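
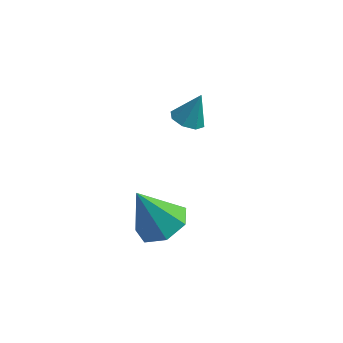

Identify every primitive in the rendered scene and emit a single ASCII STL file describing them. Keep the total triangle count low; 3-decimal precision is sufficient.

solid 
facet normal -0.319 -0.297 -0.900
outer loop
vertex -0.299 2.862 2.013
vertex -0.794 2.472 2.317
vertex -0.756 3.131 2.086
endloop
endfacet
facet normal 0.509 0.860 0.019
outer loop
vertex -0.299 2.862 2.013
vertex -0.756 3.131 2.086
vertex -0.366 2.868 3.523
endloop
endfacet
facet normal -0.320 -0.297 -0.900
outer loop
vertex -0.756 3.131 2.086
vertex -0.794 2.472 2.317
vertex -1.235 3.014 2.295
endloop
endfacet
facet normal -0.142 0.966 0.215
outer loop
vertex -0.756 3.131 2.086
vertex -1.235 3.014 2.295
vertex -0.366 2.868 3.523
endloop
endfacet
facet normal -0.319 -0.296 -0.901
outer loop
vertex -1.235 3.014 2.295
vertex -0.794 2.472 2.317
vertex -1.456 2.579 2.516
endloop
endfacet
facet normal -0.630 0.582 0.515
outer loop
vertex -1.235 3.014 2.295
vertex -1.456 2.579 2.516
vertex -0.366 2.868 3.523
endloop
endfacet
facet normal -0.319 -0.297 -0.900
outer loop
vertex -1.456 2.579 2.516
vertex -0.794 2.472 2.317
vertex -1.289 2.081 2.621
endloop
endfacet
facet normal -0.667 -0.067 0.742
outer loop
vertex -1.456 2.579 2.516
vertex -1.289 2.081 2.621
vertex -0.366 2.868 3.523
endloop
endfacet
facet normal -0.319 -0.296 -0.900
outer loop
vertex -1.289 2.081 2.621
vertex -0.794 2.472 2.317
vertex -0.831 1.812 2.547
endloop
endfacet
facet normal -0.231 -0.604 0.763
outer loop
vertex -1.289 2.081 2.621
vertex -0.831 1.812 2.547
vertex -0.366 2.868 3.523
endloop
endfacet
facet normal -0.319 -0.296 -0.900
outer loop
vertex -0.831 1.812 2.547
vertex -0.794 2.472 2.317
vertex -0.352 1.929 2.339
endloop
endfacet
facet normal 0.419 -0.709 0.567
outer loop
vertex -0.831 1.812 2.547
vertex -0.352 1.929 2.339
vertex -0.366 2.868 3.523
endloop
endfacet
facet normal -0.318 -0.296 -0.901
outer loop
vertex -0.352 1.929 2.339
vertex -0.794 2.472 2.317
vertex -0.131 2.364 2.118
endloop
endfacet
facet normal 0.907 -0.325 0.268
outer loop
vertex -0.352 1.929 2.339
vertex -0.131 2.364 2.118
vertex -0.366 2.868 3.523
endloop
endfacet
facet normal -0.319 -0.297 -0.900
outer loop
vertex -0.131 2.364 2.118
vertex -0.794 2.472 2.317
vertex -0.299 2.862 2.013
endloop
endfacet
facet normal 0.944 0.327 0.041
outer loop
vertex -0.131 2.364 2.118
vertex -0.299 2.862 2.013
vertex -0.366 2.868 3.523
endloop
endfacet
facet normal 0.447 0.072 -0.892
outer loop
vertex 0.279 -2.203 1.021
vertex -0.64 -1.949 0.581
vertex 0.085 -1.313 0.996
endloop
endfacet
facet normal 0.590 0.151 0.793
outer loop
vertex 0.279 -2.203 1.021
vertex 0.085 -1.313 0.996
vertex -1.52 -2.091 2.339
endloop
endfacet
facet normal 0.447 0.072 -0.892
outer loop
vertex 0.085 -1.313 0.996
vertex -0.64 -1.949 0.581
vertex -0.655 -0.902 0.658
endloop
endfacet
facet normal 0.145 0.771 0.620
outer loop
vertex 0.085 -1.313 0.996
vertex -0.655 -0.902 0.658
vertex -1.52 -2.091 2.339
endloop
endfacet
facet normal 0.446 0.072 -0.892
outer loop
vertex -0.655 -0.902 0.658
vertex -0.64 -1.949 0.581
vertex -1.384 -1.28 0.263
endloop
endfacet
facet normal -0.555 0.787 0.271
outer loop
vertex -0.655 -0.902 0.658
vertex -1.384 -1.28 0.263
vertex -1.52 -2.091 2.339
endloop
endfacet
facet normal 0.446 0.071 -0.892
outer loop
vertex -1.384 -1.28 0.263
vertex -0.64 -1.949 0.581
vertex -1.553 -2.162 0.108
endloop
endfacet
facet normal -0.982 0.187 0.009
outer loop
vertex -1.384 -1.28 0.263
vertex -1.553 -2.162 0.108
vertex -1.52 -2.091 2.339
endloop
endfacet
facet normal 0.446 0.072 -0.892
outer loop
vertex -1.553 -2.162 0.108
vertex -0.64 -1.949 0.581
vertex -1.034 -2.884 0.309
endloop
endfacet
facet normal -0.816 -0.578 0.030
outer loop
vertex -1.553 -2.162 0.108
vertex -1.034 -2.884 0.309
vertex -1.52 -2.091 2.339
endloop
endfacet
facet normal 0.446 0.072 -0.892
outer loop
vertex -1.034 -2.884 0.309
vertex -0.64 -1.949 0.581
vertex -0.219 -2.902 0.715
endloop
endfacet
facet normal -0.180 -0.930 0.320
outer loop
vertex -1.034 -2.884 0.309
vertex -0.219 -2.902 0.715
vertex -1.52 -2.091 2.339
endloop
endfacet
facet normal 0.447 0.072 -0.892
outer loop
vertex -0.219 -2.902 0.715
vertex -0.64 -1.949 0.581
vertex 0.279 -2.203 1.021
endloop
endfacet
facet normal 0.445 -0.606 0.659
outer loop
vertex -0.219 -2.902 0.715
vertex 0.279 -2.203 1.021
vertex -1.52 -2.091 2.339
endloop
endfacet

endsolid


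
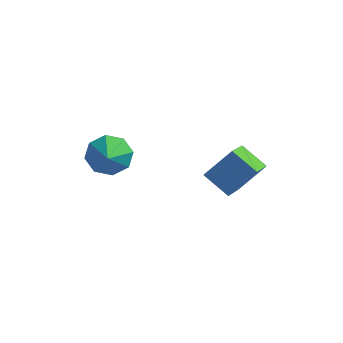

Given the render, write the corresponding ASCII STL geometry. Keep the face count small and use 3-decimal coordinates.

solid 
facet normal -0.835 0.208 0.509
outer loop
vertex -0.127 0.132 2.129
vertex 0.791 0.908 3.317
vertex -0.297 1.807 1.166
endloop
endfacet
facet normal -0.543 -0.459 -0.703
outer loop
vertex 0.889 1.512 0.443
vertex -0.127 0.132 2.129
vertex -0.297 1.807 1.166
endloop
endfacet
facet normal -0.835 0.208 0.509
outer loop
vertex -0.297 1.807 1.166
vertex 0.791 0.908 3.317
vertex 0.621 2.583 2.354
endloop
endfacet
facet normal -0.088 0.864 -0.496
outer loop
vertex 0.621 2.583 2.354
vertex 0.889 1.512 0.443
vertex -0.297 1.807 1.166
endloop
endfacet
facet normal 0.088 -0.864 0.496
outer loop
vertex -0.127 0.132 2.129
vertex 1.977 0.613 2.594
vertex 0.791 0.908 3.317
endloop
endfacet
facet normal -0.543 -0.459 -0.703
outer loop
vertex 1.059 -0.163 1.406
vertex -0.127 0.132 2.129
vertex 0.889 1.512 0.443
endloop
endfacet
facet normal 0.088 -0.864 0.496
outer loop
vertex 1.059 -0.163 1.406
vertex 1.977 0.613 2.594
vertex -0.127 0.132 2.129
endloop
endfacet
facet normal 0.543 0.459 0.703
outer loop
vertex 0.791 0.908 3.317
vertex 1.977 0.613 2.594
vertex 0.621 2.583 2.354
endloop
endfacet
facet normal -0.088 0.864 -0.496
outer loop
vertex 1.807 2.288 1.631
vertex 0.889 1.512 0.443
vertex 0.621 2.583 2.354
endloop
endfacet
facet normal 0.543 0.459 0.703
outer loop
vertex 0.621 2.583 2.354
vertex 1.977 0.613 2.594
vertex 1.807 2.288 1.631
endloop
endfacet
facet normal 0.835 -0.208 -0.509
outer loop
vertex 1.807 2.288 1.631
vertex 1.059 -0.163 1.406
vertex 0.889 1.512 0.443
endloop
endfacet
facet normal 0.835 -0.208 -0.509
outer loop
vertex 1.977 0.613 2.594
vertex 1.059 -0.163 1.406
vertex 1.807 2.288 1.631
endloop
endfacet
facet normal -0.317 0.779 -0.541
outer loop
vertex -3.61 -1.035 1.923
vertex -3.948 -0.595 2.755
vertex -3.082 -0.59 2.254
endloop
endfacet
facet normal 0.721 -0.609 -0.331
outer loop
vertex -3.61 -1.035 1.923
vertex -3.082 -0.59 2.254
vertex -3.472 -1.765 3.565
endloop
endfacet
facet normal -0.317 0.780 -0.540
outer loop
vertex -3.082 -0.59 2.254
vertex -3.948 -0.595 2.755
vertex -3.062 -0.149 2.879
endloop
endfacet
facet normal 0.974 -0.200 0.110
outer loop
vertex -3.082 -0.59 2.254
vertex -3.062 -0.149 2.879
vertex -3.472 -1.765 3.565
endloop
endfacet
facet normal -0.317 0.780 -0.540
outer loop
vertex -3.062 -0.149 2.879
vertex -3.948 -0.595 2.755
vertex -3.56 0.031 3.431
endloop
endfacet
facet normal 0.753 0.086 0.652
outer loop
vertex -3.062 -0.149 2.879
vertex -3.56 0.031 3.431
vertex -3.472 -1.765 3.565
endloop
endfacet
facet normal -0.317 0.780 -0.540
outer loop
vertex -3.56 0.031 3.431
vertex -3.948 -0.595 2.755
vertex -4.286 -0.156 3.587
endloop
endfacet
facet normal 0.189 0.082 0.979
outer loop
vertex -3.56 0.031 3.431
vertex -4.286 -0.156 3.587
vertex -3.472 -1.765 3.565
endloop
endfacet
facet normal -0.317 0.780 -0.540
outer loop
vertex -4.286 -0.156 3.587
vertex -3.948 -0.595 2.755
vertex -4.813 -0.6 3.255
endloop
endfacet
facet normal -0.389 -0.209 0.897
outer loop
vertex -4.286 -0.156 3.587
vertex -4.813 -0.6 3.255
vertex -3.472 -1.765 3.565
endloop
endfacet
facet normal -0.317 0.779 -0.541
outer loop
vertex -4.813 -0.6 3.255
vertex -3.948 -0.595 2.755
vertex -4.834 -1.042 2.63
endloop
endfacet
facet normal -0.641 -0.616 0.457
outer loop
vertex -4.813 -0.6 3.255
vertex -4.834 -1.042 2.63
vertex -3.472 -1.765 3.565
endloop
endfacet
facet normal -0.317 0.779 -0.541
outer loop
vertex -4.834 -1.042 2.63
vertex -3.948 -0.595 2.755
vertex -4.335 -1.222 2.078
endloop
endfacet
facet normal -0.421 -0.903 -0.086
outer loop
vertex -4.834 -1.042 2.63
vertex -4.335 -1.222 2.078
vertex -3.472 -1.765 3.565
endloop
endfacet
facet normal -0.317 0.779 -0.541
outer loop
vertex -4.335 -1.222 2.078
vertex -3.948 -0.595 2.755
vertex -3.61 -1.035 1.923
endloop
endfacet
facet normal 0.144 -0.900 -0.412
outer loop
vertex -4.335 -1.222 2.078
vertex -3.61 -1.035 1.923
vertex -3.472 -1.765 3.565
endloop
endfacet

endsolid


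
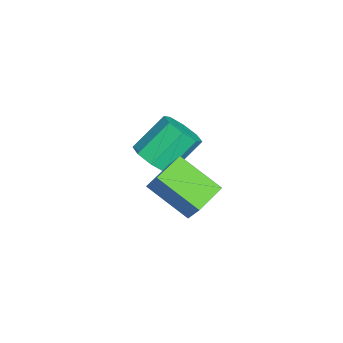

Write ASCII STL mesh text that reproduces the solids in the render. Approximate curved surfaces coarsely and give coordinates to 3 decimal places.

solid 
facet normal 0.373 -0.621 -0.689
outer loop
vertex 1.2 -3.717 2.182
vertex 0.341 -3.733 1.731
vertex 1.139 -3.185 1.669
endloop
endfacet
facet normal 0.924 0.315 0.216
outer loop
vertex 1.2 -3.717 2.182
vertex 1.139 -3.185 1.669
vertex 0.477 -2.512 3.519
endloop
endfacet
facet normal 0.924 0.314 0.216
outer loop
vertex 0.477 -2.512 3.519
vertex 1.139 -3.185 1.669
vertex 0.416 -1.979 3.006
endloop
endfacet
facet normal -0.373 0.621 0.690
outer loop
vertex 0.477 -2.512 3.519
vertex 0.416 -1.979 3.006
vertex -0.381 -2.527 3.069
endloop
endfacet
facet normal 0.373 -0.621 -0.689
outer loop
vertex 1.139 -3.185 1.669
vertex 0.341 -3.733 1.731
vertex 0.611 -2.973 1.192
endloop
endfacet
facet normal 0.596 0.729 -0.336
outer loop
vertex 1.139 -3.185 1.669
vertex 0.611 -2.973 1.192
vertex 0.416 -1.979 3.006
endloop
endfacet
facet normal 0.596 0.729 -0.336
outer loop
vertex 0.416 -1.979 3.006
vertex 0.611 -2.973 1.192
vertex -0.112 -1.767 2.529
endloop
endfacet
facet normal -0.373 0.622 0.689
outer loop
vertex 0.416 -1.979 3.006
vertex -0.112 -1.767 2.529
vertex -0.381 -2.527 3.069
endloop
endfacet
facet normal 0.373 -0.621 -0.689
outer loop
vertex 0.611 -2.973 1.192
vertex 0.341 -3.733 1.731
vertex -0.075 -3.206 1.031
endloop
endfacet
facet normal -0.081 0.718 -0.692
outer loop
vertex 0.611 -2.973 1.192
vertex -0.075 -3.206 1.031
vertex -0.112 -1.767 2.529
endloop
endfacet
facet normal -0.083 0.718 -0.691
outer loop
vertex -0.112 -1.767 2.529
vertex -0.075 -3.206 1.031
vertex -0.798 -2.001 2.368
endloop
endfacet
facet normal -0.374 0.621 0.689
outer loop
vertex -0.112 -1.767 2.529
vertex -0.798 -2.001 2.368
vertex -0.381 -2.527 3.069
endloop
endfacet
facet normal 0.372 -0.622 -0.689
outer loop
vertex -0.075 -3.206 1.031
vertex 0.341 -3.733 1.731
vertex -0.517 -3.748 1.281
endloop
endfacet
facet normal -0.712 0.285 -0.642
outer loop
vertex -0.075 -3.206 1.031
vertex -0.517 -3.748 1.281
vertex -0.798 -2.001 2.368
endloop
endfacet
facet normal -0.712 0.285 -0.642
outer loop
vertex -0.798 -2.001 2.368
vertex -0.517 -3.748 1.281
vertex -1.24 -2.543 2.618
endloop
endfacet
facet normal -0.373 0.622 0.689
outer loop
vertex -0.798 -2.001 2.368
vertex -1.24 -2.543 2.618
vertex -0.381 -2.527 3.069
endloop
endfacet
facet normal 0.373 -0.621 -0.690
outer loop
vertex -0.517 -3.748 1.281
vertex 0.341 -3.733 1.731
vertex -0.456 -4.281 1.794
endloop
endfacet
facet normal -0.924 -0.314 -0.217
outer loop
vertex -0.517 -3.748 1.281
vertex -0.456 -4.281 1.794
vertex -1.24 -2.543 2.618
endloop
endfacet
facet normal -0.924 -0.314 -0.216
outer loop
vertex -1.24 -2.543 2.618
vertex -0.456 -4.281 1.794
vertex -1.179 -3.075 3.131
endloop
endfacet
facet normal -0.373 0.621 0.689
outer loop
vertex -1.24 -2.543 2.618
vertex -1.179 -3.075 3.131
vertex -0.381 -2.527 3.069
endloop
endfacet
facet normal 0.373 -0.622 -0.689
outer loop
vertex -0.456 -4.281 1.794
vertex 0.341 -3.733 1.731
vertex 0.072 -4.493 2.271
endloop
endfacet
facet normal -0.596 -0.729 0.336
outer loop
vertex -0.456 -4.281 1.794
vertex 0.072 -4.493 2.271
vertex -1.179 -3.075 3.131
endloop
endfacet
facet normal -0.596 -0.729 0.336
outer loop
vertex -1.179 -3.075 3.131
vertex 0.072 -4.493 2.271
vertex -0.651 -3.287 3.608
endloop
endfacet
facet normal -0.373 0.621 0.689
outer loop
vertex -1.179 -3.075 3.131
vertex -0.651 -3.287 3.608
vertex -0.381 -2.527 3.069
endloop
endfacet
facet normal 0.374 -0.621 -0.689
outer loop
vertex 0.072 -4.493 2.271
vertex 0.341 -3.733 1.731
vertex 0.758 -4.259 2.432
endloop
endfacet
facet normal 0.082 -0.717 0.692
outer loop
vertex 0.072 -4.493 2.271
vertex 0.758 -4.259 2.432
vertex -0.651 -3.287 3.608
endloop
endfacet
facet normal 0.082 -0.718 0.691
outer loop
vertex -0.651 -3.287 3.608
vertex 0.758 -4.259 2.432
vertex 0.035 -3.054 3.769
endloop
endfacet
facet normal -0.373 0.621 0.689
outer loop
vertex -0.651 -3.287 3.608
vertex 0.035 -3.054 3.769
vertex -0.381 -2.527 3.069
endloop
endfacet
facet normal 0.373 -0.622 -0.689
outer loop
vertex 0.758 -4.259 2.432
vertex 0.341 -3.733 1.731
vertex 1.2 -3.717 2.182
endloop
endfacet
facet normal 0.712 -0.285 0.642
outer loop
vertex 0.758 -4.259 2.432
vertex 1.2 -3.717 2.182
vertex 0.035 -3.054 3.769
endloop
endfacet
facet normal 0.712 -0.285 0.642
outer loop
vertex 0.035 -3.054 3.769
vertex 1.2 -3.717 2.182
vertex 0.477 -2.512 3.519
endloop
endfacet
facet normal -0.372 0.622 0.689
outer loop
vertex 0.035 -3.054 3.769
vertex 0.477 -2.512 3.519
vertex -0.381 -2.527 3.069
endloop
endfacet
facet normal -0.433 -0.362 -0.825
outer loop
vertex 3.84 -3.769 3.16
vertex 2.652 -2.965 3.431
vertex 4.657 -2.182 2.035
endloop
endfacet
facet normal 0.814 -0.551 -0.186
outer loop
vertex 5.168 -1.755 3.009
vertex 3.84 -3.769 3.16
vertex 4.657 -2.182 2.035
endloop
endfacet
facet normal -0.433 -0.362 -0.825
outer loop
vertex 4.657 -2.182 2.035
vertex 2.652 -2.965 3.431
vertex 3.469 -1.378 2.306
endloop
endfacet
facet normal 0.387 0.752 -0.533
outer loop
vertex 3.469 -1.378 2.306
vertex 5.168 -1.755 3.009
vertex 4.657 -2.182 2.035
endloop
endfacet
facet normal -0.387 -0.752 0.533
outer loop
vertex 3.84 -3.769 3.16
vertex 3.163 -2.538 4.405
vertex 2.652 -2.965 3.431
endloop
endfacet
facet normal 0.814 -0.551 -0.186
outer loop
vertex 4.351 -3.342 4.134
vertex 3.84 -3.769 3.16
vertex 5.168 -1.755 3.009
endloop
endfacet
facet normal -0.387 -0.752 0.533
outer loop
vertex 4.351 -3.342 4.134
vertex 3.163 -2.538 4.405
vertex 3.84 -3.769 3.16
endloop
endfacet
facet normal -0.814 0.551 0.186
outer loop
vertex 2.652 -2.965 3.431
vertex 3.163 -2.538 4.405
vertex 3.469 -1.378 2.306
endloop
endfacet
facet normal 0.387 0.752 -0.533
outer loop
vertex 3.98 -0.951 3.28
vertex 5.168 -1.755 3.009
vertex 3.469 -1.378 2.306
endloop
endfacet
facet normal -0.814 0.551 0.186
outer loop
vertex 3.469 -1.378 2.306
vertex 3.163 -2.538 4.405
vertex 3.98 -0.951 3.28
endloop
endfacet
facet normal 0.433 0.362 0.825
outer loop
vertex 3.98 -0.951 3.28
vertex 4.351 -3.342 4.134
vertex 5.168 -1.755 3.009
endloop
endfacet
facet normal 0.433 0.362 0.825
outer loop
vertex 3.163 -2.538 4.405
vertex 4.351 -3.342 4.134
vertex 3.98 -0.951 3.28
endloop
endfacet

endsolid


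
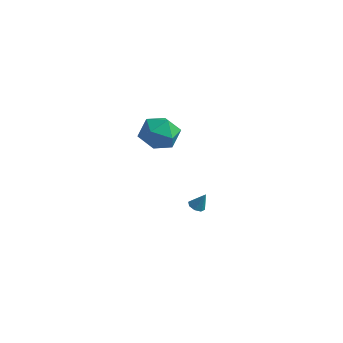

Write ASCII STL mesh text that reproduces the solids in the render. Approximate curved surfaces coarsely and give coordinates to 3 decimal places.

solid 
facet normal -0.952 -0.210 0.222
outer loop
vertex 1.069 0.47 3.606
vertex 1.328 -0.656 3.652
vertex 1.407 -0.005 4.605
endloop
endfacet
facet normal -0.770 0.435 0.467
outer loop
vertex 1.069 0.47 3.606
vertex 1.407 -0.005 4.605
vertex 1.806 1.035 4.295
endloop
endfacet
facet normal -0.554 0.828 -0.087
outer loop
vertex 1.069 0.47 3.606
vertex 1.806 1.035 4.295
vertex 1.974 1.027 3.15
endloop
endfacet
facet normal -0.602 0.426 -0.675
outer loop
vertex 1.069 0.47 3.606
vertex 1.974 1.027 3.15
vertex 1.679 -0.018 2.753
endloop
endfacet
facet normal -0.848 -0.215 -0.484
outer loop
vertex 1.069 0.47 3.606
vertex 1.679 -0.018 2.753
vertex 1.328 -0.656 3.652
endloop
endfacet
facet normal -0.216 0.354 0.910
outer loop
vertex 1.806 1.035 4.295
vertex 1.407 -0.005 4.605
vertex 2.521 0.258 4.767
endloop
endfacet
facet normal -0.511 -0.689 0.513
outer loop
vertex 1.407 -0.005 4.605
vertex 1.328 -0.656 3.652
vertex 2.226 -0.787 4.37
endloop
endfacet
facet normal -0.343 -0.698 -0.629
outer loop
vertex 1.328 -0.656 3.652
vertex 1.679 -0.018 2.753
vertex 2.394 -0.795 3.225
endloop
endfacet
facet normal 0.056 0.341 -0.938
outer loop
vertex 1.679 -0.018 2.753
vertex 1.974 1.027 3.15
vertex 2.793 0.245 2.915
endloop
endfacet
facet normal 0.134 0.991 0.013
outer loop
vertex 1.974 1.027 3.15
vertex 1.806 1.035 4.295
vertex 2.872 0.896 3.868
endloop
endfacet
facet normal 0.602 -0.426 0.675
outer loop
vertex 3.131 -0.23 3.914
vertex 2.521 0.258 4.767
vertex 2.226 -0.787 4.37
endloop
endfacet
facet normal 0.554 -0.828 0.087
outer loop
vertex 3.131 -0.23 3.914
vertex 2.226 -0.787 4.37
vertex 2.394 -0.795 3.225
endloop
endfacet
facet normal 0.770 -0.435 -0.467
outer loop
vertex 3.131 -0.23 3.914
vertex 2.394 -0.795 3.225
vertex 2.793 0.245 2.915
endloop
endfacet
facet normal 0.952 0.210 -0.222
outer loop
vertex 3.131 -0.23 3.914
vertex 2.793 0.245 2.915
vertex 2.872 0.896 3.868
endloop
endfacet
facet normal 0.848 0.215 0.484
outer loop
vertex 3.131 -0.23 3.914
vertex 2.872 0.896 3.868
vertex 2.521 0.258 4.767
endloop
endfacet
facet normal -0.056 -0.341 0.938
outer loop
vertex 2.226 -0.787 4.37
vertex 2.521 0.258 4.767
vertex 1.407 -0.005 4.605
endloop
endfacet
facet normal -0.134 -0.991 -0.013
outer loop
vertex 2.394 -0.795 3.225
vertex 2.226 -0.787 4.37
vertex 1.328 -0.656 3.652
endloop
endfacet
facet normal 0.216 -0.354 -0.910
outer loop
vertex 2.793 0.245 2.915
vertex 2.394 -0.795 3.225
vertex 1.679 -0.018 2.753
endloop
endfacet
facet normal 0.511 0.689 -0.513
outer loop
vertex 2.872 0.896 3.868
vertex 2.793 0.245 2.915
vertex 1.974 1.027 3.15
endloop
endfacet
facet normal 0.343 0.698 0.629
outer loop
vertex 2.521 0.258 4.767
vertex 2.872 0.896 3.868
vertex 1.806 1.035 4.295
endloop
endfacet
facet normal -0.420 -0.179 -0.890
outer loop
vertex 2.509 3.238 -3.672
vertex 2.086 3.454 -3.516
vertex 2.501 3.614 -3.744
endloop
endfacet
facet normal 0.999 0.016 -0.028
outer loop
vertex 2.509 3.238 -3.672
vertex 2.501 3.614 -3.744
vertex 2.534 3.646 -2.564
endloop
endfacet
facet normal -0.419 -0.181 -0.890
outer loop
vertex 2.501 3.614 -3.744
vertex 2.086 3.454 -3.516
vertex 2.25 3.896 -3.683
endloop
endfacet
facet normal 0.742 0.669 -0.039
outer loop
vertex 2.501 3.614 -3.744
vertex 2.25 3.896 -3.683
vertex 2.534 3.646 -2.564
endloop
endfacet
facet normal -0.420 -0.180 -0.890
outer loop
vertex 2.25 3.896 -3.683
vertex 2.086 3.454 -3.516
vertex 1.903 3.919 -3.524
endloop
endfacet
facet normal 0.147 0.973 0.180
outer loop
vertex 2.25 3.896 -3.683
vertex 1.903 3.919 -3.524
vertex 2.534 3.646 -2.564
endloop
endfacet
facet normal -0.420 -0.181 -0.889
outer loop
vertex 1.903 3.919 -3.524
vertex 2.086 3.454 -3.516
vertex 1.663 3.67 -3.36
endloop
endfacet
facet normal -0.436 0.749 0.499
outer loop
vertex 1.903 3.919 -3.524
vertex 1.663 3.67 -3.36
vertex 2.534 3.646 -2.564
endloop
endfacet
facet normal -0.419 -0.178 -0.890
outer loop
vertex 1.663 3.67 -3.36
vertex 2.086 3.454 -3.516
vertex 1.67 3.294 -3.288
endloop
endfacet
facet normal -0.667 0.128 0.734
outer loop
vertex 1.663 3.67 -3.36
vertex 1.67 3.294 -3.288
vertex 2.534 3.646 -2.564
endloop
endfacet
facet normal -0.420 -0.178 -0.890
outer loop
vertex 1.67 3.294 -3.288
vertex 2.086 3.454 -3.516
vertex 1.921 3.012 -3.35
endloop
endfacet
facet normal -0.409 -0.528 0.745
outer loop
vertex 1.67 3.294 -3.288
vertex 1.921 3.012 -3.35
vertex 2.534 3.646 -2.564
endloop
endfacet
facet normal -0.419 -0.178 -0.891
outer loop
vertex 1.921 3.012 -3.35
vertex 2.086 3.454 -3.516
vertex 2.269 2.989 -3.509
endloop
endfacet
facet normal 0.185 -0.830 0.525
outer loop
vertex 1.921 3.012 -3.35
vertex 2.269 2.989 -3.509
vertex 2.534 3.646 -2.564
endloop
endfacet
facet normal -0.419 -0.178 -0.890
outer loop
vertex 2.269 2.989 -3.509
vertex 2.086 3.454 -3.516
vertex 2.509 3.238 -3.672
endloop
endfacet
facet normal 0.768 -0.606 0.206
outer loop
vertex 2.269 2.989 -3.509
vertex 2.509 3.238 -3.672
vertex 2.534 3.646 -2.564
endloop
endfacet

endsolid


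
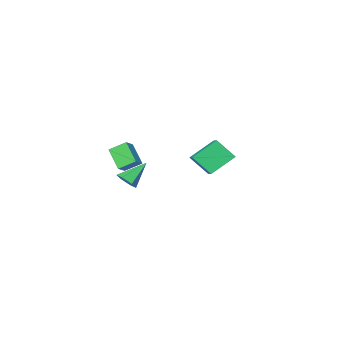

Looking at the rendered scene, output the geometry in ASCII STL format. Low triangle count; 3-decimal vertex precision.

solid 
facet normal -0.442 0.559 -0.702
outer loop
vertex -3.883 -0.516 2.393
vertex -2.376 -0.731 1.274
vertex -4.684 -2.118 1.622
endloop
endfacet
facet normal -0.798 0.114 0.592
outer loop
vertex -3.964 -3.029 2.766
vertex -3.883 -0.516 2.393
vertex -4.684 -2.118 1.622
endloop
endfacet
facet normal -0.442 0.559 -0.702
outer loop
vertex -4.684 -2.118 1.622
vertex -2.376 -0.731 1.274
vertex -3.177 -2.333 0.502
endloop
endfacet
facet normal -0.411 -0.821 -0.395
outer loop
vertex -3.177 -2.333 0.502
vertex -3.964 -3.029 2.766
vertex -4.684 -2.118 1.622
endloop
endfacet
facet normal 0.411 0.821 0.396
outer loop
vertex -3.883 -0.516 2.393
vertex -1.656 -1.642 2.418
vertex -2.376 -0.731 1.274
endloop
endfacet
facet normal -0.798 0.114 0.592
outer loop
vertex -3.163 -1.427 3.538
vertex -3.883 -0.516 2.393
vertex -3.964 -3.029 2.766
endloop
endfacet
facet normal 0.411 0.822 0.395
outer loop
vertex -3.163 -1.427 3.538
vertex -1.656 -1.642 2.418
vertex -3.883 -0.516 2.393
endloop
endfacet
facet normal 0.798 -0.113 -0.592
outer loop
vertex -2.376 -0.731 1.274
vertex -1.656 -1.642 2.418
vertex -3.177 -2.333 0.502
endloop
endfacet
facet normal -0.411 -0.822 -0.395
outer loop
vertex -2.457 -3.244 1.647
vertex -3.964 -3.029 2.766
vertex -3.177 -2.333 0.502
endloop
endfacet
facet normal 0.798 -0.114 -0.592
outer loop
vertex -3.177 -2.333 0.502
vertex -1.656 -1.642 2.418
vertex -2.457 -3.244 1.647
endloop
endfacet
facet normal 0.441 -0.559 0.702
outer loop
vertex -2.457 -3.244 1.647
vertex -3.163 -1.427 3.538
vertex -3.964 -3.029 2.766
endloop
endfacet
facet normal 0.442 -0.559 0.702
outer loop
vertex -1.656 -1.642 2.418
vertex -3.163 -1.427 3.538
vertex -2.457 -3.244 1.647
endloop
endfacet
facet normal -0.682 0.507 0.526
outer loop
vertex 1.774 -2.491 3.881
vertex 2.402 -2.105 4.323
vertex 1.813 -1.336 2.818
endloop
endfacet
facet normal -0.731 -0.449 -0.514
outer loop
vertex 2.618 -1.935 2.197
vertex 1.774 -2.491 3.881
vertex 1.813 -1.336 2.818
endloop
endfacet
facet normal -0.682 0.507 0.526
outer loop
vertex 1.813 -1.336 2.818
vertex 2.402 -2.105 4.323
vertex 2.441 -0.95 3.26
endloop
endfacet
facet normal 0.025 0.735 -0.677
outer loop
vertex 2.441 -0.95 3.26
vertex 2.618 -1.935 2.197
vertex 1.813 -1.336 2.818
endloop
endfacet
facet normal -0.025 -0.735 0.677
outer loop
vertex 1.774 -2.491 3.881
vertex 3.207 -2.704 3.702
vertex 2.402 -2.105 4.323
endloop
endfacet
facet normal -0.731 -0.449 -0.514
outer loop
vertex 2.579 -3.09 3.26
vertex 1.774 -2.491 3.881
vertex 2.618 -1.935 2.197
endloop
endfacet
facet normal -0.025 -0.735 0.677
outer loop
vertex 2.579 -3.09 3.26
vertex 3.207 -2.704 3.702
vertex 1.774 -2.491 3.881
endloop
endfacet
facet normal 0.731 0.449 0.514
outer loop
vertex 2.402 -2.105 4.323
vertex 3.207 -2.704 3.702
vertex 2.441 -0.95 3.26
endloop
endfacet
facet normal 0.025 0.735 -0.677
outer loop
vertex 3.246 -1.549 2.639
vertex 2.618 -1.935 2.197
vertex 2.441 -0.95 3.26
endloop
endfacet
facet normal 0.731 0.449 0.514
outer loop
vertex 2.441 -0.95 3.26
vertex 3.207 -2.704 3.702
vertex 3.246 -1.549 2.639
endloop
endfacet
facet normal 0.682 -0.507 -0.526
outer loop
vertex 3.246 -1.549 2.639
vertex 2.579 -3.09 3.26
vertex 2.618 -1.935 2.197
endloop
endfacet
facet normal 0.682 -0.507 -0.526
outer loop
vertex 3.207 -2.704 3.702
vertex 2.579 -3.09 3.26
vertex 3.246 -1.549 2.639
endloop
endfacet
facet normal 0.760 0.024 -0.649
outer loop
vertex 4.713 0.906 3.408
vertex 4.352 1.331 3.001
vertex 4.763 1.589 3.492
endloop
endfacet
facet normal 0.356 -0.140 0.924
outer loop
vertex 4.713 0.906 3.408
vertex 4.763 1.589 3.492
vertex 3.068 1.289 4.099
endloop
endfacet
facet normal 0.760 0.024 -0.649
outer loop
vertex 4.763 1.589 3.492
vertex 4.352 1.331 3.001
vertex 4.402 2.014 3.085
endloop
endfacet
facet normal 0.110 0.735 0.670
outer loop
vertex 4.763 1.589 3.492
vertex 4.402 2.014 3.085
vertex 3.068 1.289 4.099
endloop
endfacet
facet normal 0.760 0.024 -0.650
outer loop
vertex 4.402 2.014 3.085
vertex 4.352 1.331 3.001
vertex 3.991 1.755 2.595
endloop
endfacet
facet normal -0.500 0.865 -0.038
outer loop
vertex 4.402 2.014 3.085
vertex 3.991 1.755 2.595
vertex 3.068 1.289 4.099
endloop
endfacet
facet normal 0.760 0.024 -0.650
outer loop
vertex 3.991 1.755 2.595
vertex 4.352 1.331 3.001
vertex 3.941 1.072 2.511
endloop
endfacet
facet normal -0.862 0.124 -0.491
outer loop
vertex 3.991 1.755 2.595
vertex 3.941 1.072 2.511
vertex 3.068 1.289 4.099
endloop
endfacet
facet normal 0.760 0.024 -0.650
outer loop
vertex 3.941 1.072 2.511
vertex 4.352 1.331 3.001
vertex 4.302 0.648 2.917
endloop
endfacet
facet normal -0.616 -0.751 -0.236
outer loop
vertex 3.941 1.072 2.511
vertex 4.302 0.648 2.917
vertex 3.068 1.289 4.099
endloop
endfacet
facet normal 0.760 0.024 -0.649
outer loop
vertex 4.302 0.648 2.917
vertex 4.352 1.331 3.001
vertex 4.713 0.906 3.408
endloop
endfacet
facet normal -0.008 -0.882 0.470
outer loop
vertex 4.302 0.648 2.917
vertex 4.713 0.906 3.408
vertex 3.068 1.289 4.099
endloop
endfacet

endsolid


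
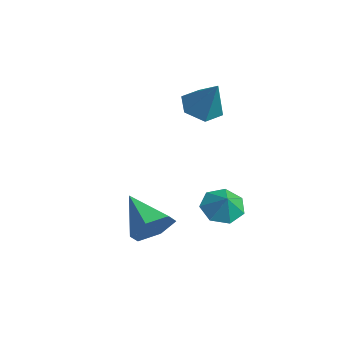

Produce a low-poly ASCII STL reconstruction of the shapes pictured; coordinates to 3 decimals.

solid 
facet normal 0.859 0.130 -0.496
outer loop
vertex 5.239 -1.36 -1.928
vertex 4.833 -1.839 -2.757
vertex 4.737 -0.809 -2.654
endloop
endfacet
facet normal -0.195 0.712 0.675
outer loop
vertex 5.239 -1.36 -1.928
vertex 4.737 -0.809 -2.654
vertex 3.107 -2.101 -1.763
endloop
endfacet
facet normal 0.859 0.130 -0.495
outer loop
vertex 4.737 -0.809 -2.654
vertex 4.833 -1.839 -2.757
vertex 4.332 -1.288 -3.483
endloop
endfacet
facet normal -0.654 0.748 -0.112
outer loop
vertex 4.737 -0.809 -2.654
vertex 4.332 -1.288 -3.483
vertex 3.107 -2.101 -1.763
endloop
endfacet
facet normal 0.859 0.130 -0.494
outer loop
vertex 4.332 -1.288 -3.483
vertex 4.833 -1.839 -2.757
vertex 4.428 -2.318 -3.587
endloop
endfacet
facet normal -0.811 -0.016 -0.585
outer loop
vertex 4.332 -1.288 -3.483
vertex 4.428 -2.318 -3.587
vertex 3.107 -2.101 -1.763
endloop
endfacet
facet normal 0.859 0.131 -0.495
outer loop
vertex 4.428 -2.318 -3.587
vertex 4.833 -1.839 -2.757
vertex 4.93 -2.869 -2.861
endloop
endfacet
facet normal -0.507 -0.818 -0.270
outer loop
vertex 4.428 -2.318 -3.587
vertex 4.93 -2.869 -2.861
vertex 3.107 -2.101 -1.763
endloop
endfacet
facet normal 0.859 0.131 -0.495
outer loop
vertex 4.93 -2.869 -2.861
vertex 4.833 -1.839 -2.757
vertex 5.335 -2.39 -2.032
endloop
endfacet
facet normal -0.048 -0.854 0.517
outer loop
vertex 4.93 -2.869 -2.861
vertex 5.335 -2.39 -2.032
vertex 3.107 -2.101 -1.763
endloop
endfacet
facet normal 0.859 0.130 -0.496
outer loop
vertex 5.335 -2.39 -2.032
vertex 4.833 -1.839 -2.757
vertex 5.239 -1.36 -1.928
endloop
endfacet
facet normal 0.108 -0.090 0.990
outer loop
vertex 5.335 -2.39 -2.032
vertex 5.239 -1.36 -1.928
vertex 3.107 -2.101 -1.763
endloop
endfacet
facet normal -0.605 0.094 -0.791
outer loop
vertex 2.885 2.494 -4.777
vertex 2.109 2.53 -4.179
vertex 2.659 3.27 -4.512
endloop
endfacet
facet normal 0.964 0.246 0.101
outer loop
vertex 2.885 2.494 -4.777
vertex 2.659 3.27 -4.512
vertex 2.751 2.43 -3.341
endloop
endfacet
facet normal -0.605 0.094 -0.790
outer loop
vertex 2.659 3.27 -4.512
vertex 2.109 2.53 -4.179
vertex 2.019 3.488 -3.996
endloop
endfacet
facet normal 0.587 0.679 0.441
outer loop
vertex 2.659 3.27 -4.512
vertex 2.019 3.488 -3.996
vertex 2.751 2.43 -3.341
endloop
endfacet
facet normal -0.605 0.094 -0.790
outer loop
vertex 2.019 3.488 -3.996
vertex 2.109 2.53 -4.179
vertex 1.447 2.985 -3.618
endloop
endfacet
facet normal 0.060 0.555 0.830
outer loop
vertex 2.019 3.488 -3.996
vertex 1.447 2.985 -3.618
vertex 2.751 2.43 -3.341
endloop
endfacet
facet normal -0.605 0.094 -0.791
outer loop
vertex 1.447 2.985 -3.618
vertex 2.109 2.53 -4.179
vertex 1.374 2.139 -3.663
endloop
endfacet
facet normal -0.221 -0.033 0.975
outer loop
vertex 1.447 2.985 -3.618
vertex 1.374 2.139 -3.663
vertex 2.751 2.43 -3.341
endloop
endfacet
facet normal -0.605 0.093 -0.791
outer loop
vertex 1.374 2.139 -3.663
vertex 2.109 2.53 -4.179
vertex 1.855 1.587 -4.096
endloop
endfacet
facet normal -0.044 -0.640 0.767
outer loop
vertex 1.374 2.139 -3.663
vertex 1.855 1.587 -4.096
vertex 2.751 2.43 -3.341
endloop
endfacet
facet normal -0.605 0.093 -0.790
outer loop
vertex 1.855 1.587 -4.096
vertex 2.109 2.53 -4.179
vertex 2.527 1.745 -4.592
endloop
endfacet
facet normal 0.458 -0.812 0.362
outer loop
vertex 1.855 1.587 -4.096
vertex 2.527 1.745 -4.592
vertex 2.751 2.43 -3.341
endloop
endfacet
facet normal -0.605 0.094 -0.791
outer loop
vertex 2.527 1.745 -4.592
vertex 2.109 2.53 -4.179
vertex 2.885 2.494 -4.777
endloop
endfacet
facet normal 0.907 -0.417 0.066
outer loop
vertex 2.527 1.745 -4.592
vertex 2.885 2.494 -4.777
vertex 2.751 2.43 -3.341
endloop
endfacet
facet normal -0.528 -0.121 -0.841
outer loop
vertex -0.034 3.575 -0.05
vertex -0.589 2.874 0.399
vertex -0.869 3.833 0.437
endloop
endfacet
facet normal 0.360 0.924 0.129
outer loop
vertex -0.034 3.575 -0.05
vertex -0.869 3.833 0.437
vertex 0.429 3.106 2.021
endloop
endfacet
facet normal -0.527 -0.121 -0.841
outer loop
vertex -0.869 3.833 0.437
vertex -0.589 2.874 0.399
vertex -1.424 3.133 0.885
endloop
endfacet
facet normal -0.370 0.691 0.621
outer loop
vertex -0.869 3.833 0.437
vertex -1.424 3.133 0.885
vertex 0.429 3.106 2.021
endloop
endfacet
facet normal -0.527 -0.120 -0.841
outer loop
vertex -1.424 3.133 0.885
vertex -0.589 2.874 0.399
vertex -1.144 2.173 0.847
endloop
endfacet
facet normal -0.516 -0.184 0.837
outer loop
vertex -1.424 3.133 0.885
vertex -1.144 2.173 0.847
vertex 0.429 3.106 2.021
endloop
endfacet
facet normal -0.528 -0.119 -0.841
outer loop
vertex -1.144 2.173 0.847
vertex -0.589 2.874 0.399
vertex -0.31 1.915 0.36
endloop
endfacet
facet normal 0.072 -0.825 0.560
outer loop
vertex -1.144 2.173 0.847
vertex -0.31 1.915 0.36
vertex 0.429 3.106 2.021
endloop
endfacet
facet normal -0.528 -0.119 -0.841
outer loop
vertex -0.31 1.915 0.36
vertex -0.589 2.874 0.399
vertex 0.245 2.615 -0.088
endloop
endfacet
facet normal 0.803 -0.593 0.068
outer loop
vertex -0.31 1.915 0.36
vertex 0.245 2.615 -0.088
vertex 0.429 3.106 2.021
endloop
endfacet
facet normal -0.528 -0.120 -0.841
outer loop
vertex 0.245 2.615 -0.088
vertex -0.589 2.874 0.399
vertex -0.034 3.575 -0.05
endloop
endfacet
facet normal 0.948 0.281 -0.148
outer loop
vertex 0.245 2.615 -0.088
vertex -0.034 3.575 -0.05
vertex 0.429 3.106 2.021
endloop
endfacet

endsolid


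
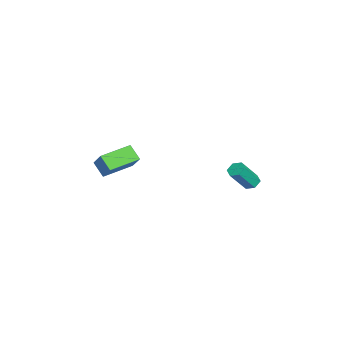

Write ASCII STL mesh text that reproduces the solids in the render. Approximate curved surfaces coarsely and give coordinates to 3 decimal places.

solid 
facet normal -0.386 0.498 -0.777
outer loop
vertex 2.899 3.535 -1.629
vertex 2.422 3.381 -1.491
vertex 2.617 3.825 -1.303
endloop
endfacet
facet normal 0.746 0.663 0.055
outer loop
vertex 2.899 3.535 -1.629
vertex 2.617 3.825 -1.303
vertex 3.535 2.713 -0.347
endloop
endfacet
facet normal 0.746 0.663 0.055
outer loop
vertex 3.535 2.713 -0.347
vertex 2.617 3.825 -1.303
vertex 3.253 3.003 -0.021
endloop
endfacet
facet normal 0.386 -0.498 0.777
outer loop
vertex 3.535 2.713 -0.347
vertex 3.253 3.003 -0.021
vertex 3.058 2.559 -0.209
endloop
endfacet
facet normal -0.386 0.498 -0.776
outer loop
vertex 2.617 3.825 -1.303
vertex 2.422 3.381 -1.491
vertex 2.139 3.671 -1.164
endloop
endfacet
facet normal -0.097 0.815 0.571
outer loop
vertex 2.617 3.825 -1.303
vertex 2.139 3.671 -1.164
vertex 3.253 3.003 -0.021
endloop
endfacet
facet normal -0.098 0.815 0.571
outer loop
vertex 3.253 3.003 -0.021
vertex 2.139 3.671 -1.164
vertex 2.776 2.849 0.117
endloop
endfacet
facet normal 0.386 -0.498 0.777
outer loop
vertex 3.253 3.003 -0.021
vertex 2.776 2.849 0.117
vertex 3.058 2.559 -0.209
endloop
endfacet
facet normal -0.386 0.499 -0.776
outer loop
vertex 2.139 3.671 -1.164
vertex 2.422 3.381 -1.491
vertex 1.945 3.227 -1.353
endloop
endfacet
facet normal -0.844 0.149 0.515
outer loop
vertex 2.139 3.671 -1.164
vertex 1.945 3.227 -1.353
vertex 2.776 2.849 0.117
endloop
endfacet
facet normal -0.843 0.152 0.516
outer loop
vertex 2.776 2.849 0.117
vertex 1.945 3.227 -1.353
vertex 2.581 2.405 -0.071
endloop
endfacet
facet normal 0.386 -0.498 0.777
outer loop
vertex 2.776 2.849 0.117
vertex 2.581 2.405 -0.071
vertex 3.058 2.559 -0.209
endloop
endfacet
facet normal -0.386 0.498 -0.777
outer loop
vertex 1.945 3.227 -1.353
vertex 2.422 3.381 -1.491
vertex 2.227 2.937 -1.679
endloop
endfacet
facet normal -0.746 -0.663 -0.055
outer loop
vertex 1.945 3.227 -1.353
vertex 2.227 2.937 -1.679
vertex 2.581 2.405 -0.071
endloop
endfacet
facet normal -0.746 -0.663 -0.055
outer loop
vertex 2.581 2.405 -0.071
vertex 2.227 2.937 -1.679
vertex 2.863 2.115 -0.397
endloop
endfacet
facet normal 0.386 -0.498 0.777
outer loop
vertex 2.581 2.405 -0.071
vertex 2.863 2.115 -0.397
vertex 3.058 2.559 -0.209
endloop
endfacet
facet normal -0.386 0.498 -0.777
outer loop
vertex 2.227 2.937 -1.679
vertex 2.422 3.381 -1.491
vertex 2.704 3.091 -1.817
endloop
endfacet
facet normal 0.098 -0.815 -0.571
outer loop
vertex 2.227 2.937 -1.679
vertex 2.704 3.091 -1.817
vertex 2.863 2.115 -0.397
endloop
endfacet
facet normal 0.097 -0.815 -0.571
outer loop
vertex 2.863 2.115 -0.397
vertex 2.704 3.091 -1.817
vertex 3.341 2.269 -0.536
endloop
endfacet
facet normal 0.386 -0.498 0.776
outer loop
vertex 2.863 2.115 -0.397
vertex 3.341 2.269 -0.536
vertex 3.058 2.559 -0.209
endloop
endfacet
facet normal -0.386 0.498 -0.777
outer loop
vertex 2.704 3.091 -1.817
vertex 2.422 3.381 -1.491
vertex 2.899 3.535 -1.629
endloop
endfacet
facet normal 0.843 -0.152 -0.516
outer loop
vertex 2.704 3.091 -1.817
vertex 2.899 3.535 -1.629
vertex 3.341 2.269 -0.536
endloop
endfacet
facet normal 0.844 -0.150 -0.515
outer loop
vertex 3.341 2.269 -0.536
vertex 2.899 3.535 -1.629
vertex 3.535 2.713 -0.347
endloop
endfacet
facet normal 0.386 -0.499 0.776
outer loop
vertex 3.341 2.269 -0.536
vertex 3.535 2.713 -0.347
vertex 3.058 2.559 -0.209
endloop
endfacet
facet normal -0.541 0.824 0.170
outer loop
vertex -0.669 -3.255 -0.979
vertex 0.29 -2.832 0.023
vertex -0.123 -2.745 -1.717
endloop
endfacet
facet normal -0.662 -0.292 -0.691
outer loop
vertex 0.85 -4.228 -2.023
vertex -0.669 -3.255 -0.979
vertex -0.123 -2.745 -1.717
endloop
endfacet
facet normal -0.541 0.824 0.170
outer loop
vertex -0.123 -2.745 -1.717
vertex 0.29 -2.832 0.023
vertex 0.836 -2.322 -0.715
endloop
endfacet
facet normal 0.520 0.486 -0.703
outer loop
vertex 0.836 -2.322 -0.715
vertex 0.85 -4.228 -2.023
vertex -0.123 -2.745 -1.717
endloop
endfacet
facet normal -0.520 -0.486 0.703
outer loop
vertex -0.669 -3.255 -0.979
vertex 1.263 -4.315 -0.283
vertex 0.29 -2.832 0.023
endloop
endfacet
facet normal -0.662 -0.292 -0.691
outer loop
vertex 0.304 -4.738 -1.285
vertex -0.669 -3.255 -0.979
vertex 0.85 -4.228 -2.023
endloop
endfacet
facet normal -0.520 -0.486 0.703
outer loop
vertex 0.304 -4.738 -1.285
vertex 1.263 -4.315 -0.283
vertex -0.669 -3.255 -0.979
endloop
endfacet
facet normal 0.662 0.292 0.691
outer loop
vertex 0.29 -2.832 0.023
vertex 1.263 -4.315 -0.283
vertex 0.836 -2.322 -0.715
endloop
endfacet
facet normal 0.520 0.486 -0.703
outer loop
vertex 1.809 -3.805 -1.021
vertex 0.85 -4.228 -2.023
vertex 0.836 -2.322 -0.715
endloop
endfacet
facet normal 0.662 0.292 0.691
outer loop
vertex 0.836 -2.322 -0.715
vertex 1.263 -4.315 -0.283
vertex 1.809 -3.805 -1.021
endloop
endfacet
facet normal 0.541 -0.824 -0.170
outer loop
vertex 1.809 -3.805 -1.021
vertex 0.304 -4.738 -1.285
vertex 0.85 -4.228 -2.023
endloop
endfacet
facet normal 0.541 -0.824 -0.170
outer loop
vertex 1.263 -4.315 -0.283
vertex 0.304 -4.738 -1.285
vertex 1.809 -3.805 -1.021
endloop
endfacet

endsolid


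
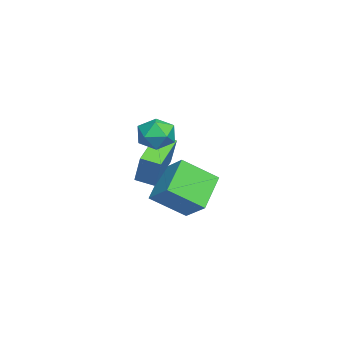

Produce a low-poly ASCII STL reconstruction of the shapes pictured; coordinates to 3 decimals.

solid 
facet normal 0.289 0.953 0.085
outer loop
vertex 2.554 2.184 1.525
vertex 2.422 2.14 2.472
vertex 3.273 1.915 2.096
endloop
endfacet
facet normal 0.611 0.637 -0.469
outer loop
vertex 2.554 2.184 1.525
vertex 3.273 1.915 2.096
vertex 3.119 1.455 1.271
endloop
endfacet
facet normal 0.104 0.398 -0.911
outer loop
vertex 2.554 2.184 1.525
vertex 3.119 1.455 1.271
vertex 2.173 1.396 1.137
endloop
endfacet
facet normal -0.530 0.567 -0.630
outer loop
vertex 2.554 2.184 1.525
vertex 2.173 1.396 1.137
vertex 1.743 1.819 1.879
endloop
endfacet
facet normal -0.416 0.909 -0.016
outer loop
vertex 2.554 2.184 1.525
vertex 1.743 1.819 1.879
vertex 2.422 2.14 2.472
endloop
endfacet
facet normal 0.972 0.073 -0.222
outer loop
vertex 3.119 1.455 1.271
vertex 3.273 1.915 2.096
vertex 3.337 0.961 2.061
endloop
endfacet
facet normal 0.452 0.585 0.673
outer loop
vertex 3.273 1.915 2.096
vertex 2.422 2.14 2.472
vertex 2.907 1.384 2.803
endloop
endfacet
facet normal -0.689 0.513 0.511
outer loop
vertex 2.422 2.14 2.472
vertex 1.743 1.819 1.879
vertex 1.961 1.325 2.669
endloop
endfacet
facet normal -0.874 -0.041 -0.483
outer loop
vertex 1.743 1.819 1.879
vertex 2.173 1.396 1.137
vertex 1.807 0.865 1.844
endloop
endfacet
facet normal 0.152 -0.313 -0.938
outer loop
vertex 2.173 1.396 1.137
vertex 3.119 1.455 1.271
vertex 2.658 0.64 1.468
endloop
endfacet
facet normal 0.530 -0.567 0.630
outer loop
vertex 2.526 0.596 2.415
vertex 3.337 0.961 2.061
vertex 2.907 1.384 2.803
endloop
endfacet
facet normal -0.104 -0.398 0.911
outer loop
vertex 2.526 0.596 2.415
vertex 2.907 1.384 2.803
vertex 1.961 1.325 2.669
endloop
endfacet
facet normal -0.611 -0.637 0.469
outer loop
vertex 2.526 0.596 2.415
vertex 1.961 1.325 2.669
vertex 1.807 0.865 1.844
endloop
endfacet
facet normal -0.289 -0.953 -0.085
outer loop
vertex 2.526 0.596 2.415
vertex 1.807 0.865 1.844
vertex 2.658 0.64 1.468
endloop
endfacet
facet normal 0.416 -0.909 0.016
outer loop
vertex 2.526 0.596 2.415
vertex 2.658 0.64 1.468
vertex 3.337 0.961 2.061
endloop
endfacet
facet normal 0.874 0.041 0.483
outer loop
vertex 2.907 1.384 2.803
vertex 3.337 0.961 2.061
vertex 3.273 1.915 2.096
endloop
endfacet
facet normal -0.152 0.313 0.938
outer loop
vertex 1.961 1.325 2.669
vertex 2.907 1.384 2.803
vertex 2.422 2.14 2.472
endloop
endfacet
facet normal -0.972 -0.073 0.222
outer loop
vertex 1.807 0.865 1.844
vertex 1.961 1.325 2.669
vertex 1.743 1.819 1.879
endloop
endfacet
facet normal -0.452 -0.585 -0.673
outer loop
vertex 2.658 0.64 1.468
vertex 1.807 0.865 1.844
vertex 2.173 1.396 1.137
endloop
endfacet
facet normal 0.689 -0.513 -0.511
outer loop
vertex 3.337 0.961 2.061
vertex 2.658 0.64 1.468
vertex 3.119 1.455 1.271
endloop
endfacet
facet normal -0.876 0.266 0.402
outer loop
vertex -0.117 1.132 0.983
vertex 0.035 2.05 0.708
vertex -0.965 0.786 -0.636
endloop
endfacet
facet normal -0.156 -0.946 0.284
outer loop
vertex 0.805 0.25 -1.448
vertex -0.117 1.132 0.983
vertex -0.965 0.786 -0.636
endloop
endfacet
facet normal -0.876 0.266 0.402
outer loop
vertex -0.965 0.786 -0.636
vertex 0.035 2.05 0.708
vertex -0.813 1.704 -0.911
endloop
endfacet
facet normal -0.456 -0.185 -0.871
outer loop
vertex -0.813 1.704 -0.911
vertex 0.805 0.25 -1.448
vertex -0.965 0.786 -0.636
endloop
endfacet
facet normal 0.456 0.185 0.871
outer loop
vertex -0.117 1.132 0.983
vertex 1.805 1.514 -0.104
vertex 0.035 2.05 0.708
endloop
endfacet
facet normal -0.156 -0.946 0.284
outer loop
vertex 1.653 0.596 0.171
vertex -0.117 1.132 0.983
vertex 0.805 0.25 -1.448
endloop
endfacet
facet normal 0.456 0.185 0.871
outer loop
vertex 1.653 0.596 0.171
vertex 1.805 1.514 -0.104
vertex -0.117 1.132 0.983
endloop
endfacet
facet normal 0.156 0.946 -0.284
outer loop
vertex 0.035 2.05 0.708
vertex 1.805 1.514 -0.104
vertex -0.813 1.704 -0.911
endloop
endfacet
facet normal -0.456 -0.185 -0.871
outer loop
vertex 0.957 1.168 -1.723
vertex 0.805 0.25 -1.448
vertex -0.813 1.704 -0.911
endloop
endfacet
facet normal 0.156 0.946 -0.284
outer loop
vertex -0.813 1.704 -0.911
vertex 1.805 1.514 -0.104
vertex 0.957 1.168 -1.723
endloop
endfacet
facet normal 0.876 -0.266 -0.402
outer loop
vertex 0.957 1.168 -1.723
vertex 1.653 0.596 0.171
vertex 0.805 0.25 -1.448
endloop
endfacet
facet normal 0.876 -0.266 -0.402
outer loop
vertex 1.805 1.514 -0.104
vertex 1.653 0.596 0.171
vertex 0.957 1.168 -1.723
endloop
endfacet
facet normal -0.774 0.241 0.586
outer loop
vertex -2.925 1.178 -2.138
vertex -1.923 2.108 -1.196
vertex -3.329 2.851 -3.359
endloop
endfacet
facet normal -0.603 -0.560 -0.568
outer loop
vertex -1.657 2.332 -4.624
vertex -2.925 1.178 -2.138
vertex -3.329 2.851 -3.359
endloop
endfacet
facet normal -0.774 0.240 0.586
outer loop
vertex -3.329 2.851 -3.359
vertex -1.923 2.108 -1.196
vertex -2.327 3.781 -2.416
endloop
endfacet
facet normal -0.192 0.793 -0.578
outer loop
vertex -2.327 3.781 -2.416
vertex -1.657 2.332 -4.624
vertex -3.329 2.851 -3.359
endloop
endfacet
facet normal 0.192 -0.793 0.579
outer loop
vertex -2.925 1.178 -2.138
vertex -0.251 1.589 -2.461
vertex -1.923 2.108 -1.196
endloop
endfacet
facet normal -0.604 -0.560 -0.568
outer loop
vertex -1.253 0.659 -3.404
vertex -2.925 1.178 -2.138
vertex -1.657 2.332 -4.624
endloop
endfacet
facet normal 0.192 -0.793 0.578
outer loop
vertex -1.253 0.659 -3.404
vertex -0.251 1.589 -2.461
vertex -2.925 1.178 -2.138
endloop
endfacet
facet normal 0.603 0.560 0.568
outer loop
vertex -1.923 2.108 -1.196
vertex -0.251 1.589 -2.461
vertex -2.327 3.781 -2.416
endloop
endfacet
facet normal -0.192 0.793 -0.579
outer loop
vertex -0.655 3.262 -3.682
vertex -1.657 2.332 -4.624
vertex -2.327 3.781 -2.416
endloop
endfacet
facet normal 0.604 0.560 0.568
outer loop
vertex -2.327 3.781 -2.416
vertex -0.251 1.589 -2.461
vertex -0.655 3.262 -3.682
endloop
endfacet
facet normal 0.774 -0.240 -0.586
outer loop
vertex -0.655 3.262 -3.682
vertex -1.253 0.659 -3.404
vertex -1.657 2.332 -4.624
endloop
endfacet
facet normal 0.774 -0.240 -0.586
outer loop
vertex -0.251 1.589 -2.461
vertex -1.253 0.659 -3.404
vertex -0.655 3.262 -3.682
endloop
endfacet

endsolid


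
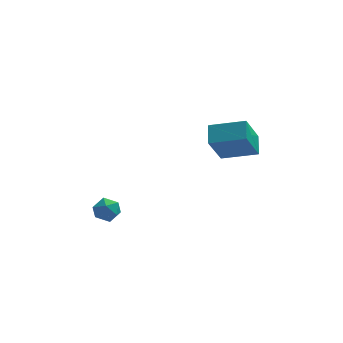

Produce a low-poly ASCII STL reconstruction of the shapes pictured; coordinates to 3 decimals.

solid 
facet normal -0.561 -0.704 0.436
outer loop
vertex -3.651 -2.584 -2.125
vertex -3.266 -3.134 -2.517
vertex -3.012 -2.904 -1.819
endloop
endfacet
facet normal -0.483 -0.138 0.864
outer loop
vertex -3.651 -2.584 -2.125
vertex -3.012 -2.904 -1.819
vertex -3.128 -2.137 -1.761
endloop
endfacet
facet normal -0.734 0.434 0.522
outer loop
vertex -3.651 -2.584 -2.125
vertex -3.128 -2.137 -1.761
vertex -3.455 -1.893 -2.424
endloop
endfacet
facet normal -0.968 0.223 -0.118
outer loop
vertex -3.651 -2.584 -2.125
vertex -3.455 -1.893 -2.424
vertex -3.54 -2.509 -2.891
endloop
endfacet
facet normal -0.860 -0.480 -0.172
outer loop
vertex -3.651 -2.584 -2.125
vertex -3.54 -2.509 -2.891
vertex -3.266 -3.134 -2.517
endloop
endfacet
facet normal 0.216 -0.041 0.976
outer loop
vertex -3.128 -2.137 -1.761
vertex -3.012 -2.904 -1.819
vertex -2.42 -2.411 -1.929
endloop
endfacet
facet normal 0.089 -0.955 0.282
outer loop
vertex -3.012 -2.904 -1.819
vertex -3.266 -3.134 -2.517
vertex -2.505 -3.027 -2.396
endloop
endfacet
facet normal -0.396 -0.593 -0.701
outer loop
vertex -3.266 -3.134 -2.517
vertex -3.54 -2.509 -2.891
vertex -2.832 -2.783 -3.059
endloop
endfacet
facet normal -0.569 0.545 -0.616
outer loop
vertex -3.54 -2.509 -2.891
vertex -3.455 -1.893 -2.424
vertex -2.948 -2.016 -3.001
endloop
endfacet
facet normal -0.192 0.887 0.421
outer loop
vertex -3.455 -1.893 -2.424
vertex -3.128 -2.137 -1.761
vertex -2.694 -1.786 -2.303
endloop
endfacet
facet normal 0.968 -0.223 0.118
outer loop
vertex -2.309 -2.336 -2.695
vertex -2.42 -2.411 -1.929
vertex -2.505 -3.027 -2.396
endloop
endfacet
facet normal 0.734 -0.434 -0.522
outer loop
vertex -2.309 -2.336 -2.695
vertex -2.505 -3.027 -2.396
vertex -2.832 -2.783 -3.059
endloop
endfacet
facet normal 0.483 0.138 -0.864
outer loop
vertex -2.309 -2.336 -2.695
vertex -2.832 -2.783 -3.059
vertex -2.948 -2.016 -3.001
endloop
endfacet
facet normal 0.561 0.704 -0.436
outer loop
vertex -2.309 -2.336 -2.695
vertex -2.948 -2.016 -3.001
vertex -2.694 -1.786 -2.303
endloop
endfacet
facet normal 0.860 0.480 0.172
outer loop
vertex -2.309 -2.336 -2.695
vertex -2.694 -1.786 -2.303
vertex -2.42 -2.411 -1.929
endloop
endfacet
facet normal 0.569 -0.545 0.616
outer loop
vertex -2.505 -3.027 -2.396
vertex -2.42 -2.411 -1.929
vertex -3.012 -2.904 -1.819
endloop
endfacet
facet normal 0.192 -0.887 -0.421
outer loop
vertex -2.832 -2.783 -3.059
vertex -2.505 -3.027 -2.396
vertex -3.266 -3.134 -2.517
endloop
endfacet
facet normal -0.216 0.041 -0.976
outer loop
vertex -2.948 -2.016 -3.001
vertex -2.832 -2.783 -3.059
vertex -3.54 -2.509 -2.891
endloop
endfacet
facet normal -0.089 0.955 -0.282
outer loop
vertex -2.694 -1.786 -2.303
vertex -2.948 -2.016 -3.001
vertex -3.455 -1.893 -2.424
endloop
endfacet
facet normal 0.396 0.593 0.701
outer loop
vertex -2.42 -2.411 -1.929
vertex -2.694 -1.786 -2.303
vertex -3.128 -2.137 -1.761
endloop
endfacet
facet normal -0.946 0.188 -0.266
outer loop
vertex 1.947 -0.941 2.512
vertex 2.627 0.022 0.774
vertex 1.907 -1.984 1.918
endloop
endfacet
facet normal -0.324 -0.459 0.827
outer loop
vertex 3.713 -2.342 2.426
vertex 1.947 -0.941 2.512
vertex 1.907 -1.984 1.918
endloop
endfacet
facet normal -0.946 0.188 -0.266
outer loop
vertex 1.907 -1.984 1.918
vertex 2.627 0.022 0.774
vertex 2.587 -1.02 0.181
endloop
endfacet
facet normal -0.033 -0.868 -0.495
outer loop
vertex 2.587 -1.02 0.181
vertex 3.713 -2.342 2.426
vertex 1.907 -1.984 1.918
endloop
endfacet
facet normal 0.033 0.869 0.494
outer loop
vertex 1.947 -0.941 2.512
vertex 4.433 -0.336 1.282
vertex 2.627 0.022 0.774
endloop
endfacet
facet normal -0.324 -0.459 0.828
outer loop
vertex 3.753 -1.3 3.019
vertex 1.947 -0.941 2.512
vertex 3.713 -2.342 2.426
endloop
endfacet
facet normal 0.034 0.868 0.495
outer loop
vertex 3.753 -1.3 3.019
vertex 4.433 -0.336 1.282
vertex 1.947 -0.941 2.512
endloop
endfacet
facet normal 0.324 0.459 -0.828
outer loop
vertex 2.627 0.022 0.774
vertex 4.433 -0.336 1.282
vertex 2.587 -1.02 0.181
endloop
endfacet
facet normal -0.034 -0.869 -0.494
outer loop
vertex 4.393 -1.379 0.688
vertex 3.713 -2.342 2.426
vertex 2.587 -1.02 0.181
endloop
endfacet
facet normal 0.324 0.459 -0.828
outer loop
vertex 2.587 -1.02 0.181
vertex 4.433 -0.336 1.282
vertex 4.393 -1.379 0.688
endloop
endfacet
facet normal 0.946 -0.188 0.266
outer loop
vertex 4.393 -1.379 0.688
vertex 3.753 -1.3 3.019
vertex 3.713 -2.342 2.426
endloop
endfacet
facet normal 0.946 -0.188 0.266
outer loop
vertex 4.433 -0.336 1.282
vertex 3.753 -1.3 3.019
vertex 4.393 -1.379 0.688
endloop
endfacet

endsolid


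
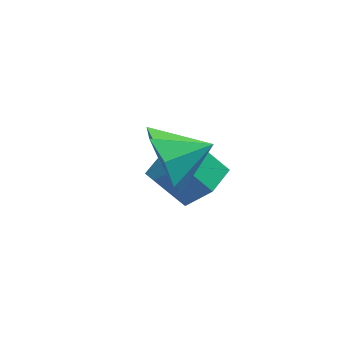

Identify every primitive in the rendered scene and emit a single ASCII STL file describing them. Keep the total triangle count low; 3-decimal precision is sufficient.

solid 
facet normal -0.806 -0.468 -0.362
outer loop
vertex 1.173 0.64 -1.884
vertex 0.626 0.927 -1.036
vertex 0.806 1.348 -1.981
endloop
endfacet
facet normal 0.791 0.340 -0.509
outer loop
vertex 1.173 0.64 -1.884
vertex 0.806 1.348 -1.981
vertex 1.634 1.513 -0.584
endloop
endfacet
facet normal -0.806 -0.468 -0.362
outer loop
vertex 0.806 1.348 -1.981
vertex 0.626 0.927 -1.036
vertex 0.333 1.81 -1.524
endloop
endfacet
facet normal 0.448 0.817 -0.362
outer loop
vertex 0.806 1.348 -1.981
vertex 0.333 1.81 -1.524
vertex 1.634 1.513 -0.584
endloop
endfacet
facet normal -0.807 -0.467 -0.361
outer loop
vertex 0.333 1.81 -1.524
vertex 0.626 0.927 -1.036
vertex 0.032 1.755 -0.781
endloop
endfacet
facet normal 0.133 0.983 0.127
outer loop
vertex 0.333 1.81 -1.524
vertex 0.032 1.755 -0.781
vertex 1.634 1.513 -0.584
endloop
endfacet
facet normal -0.807 -0.468 -0.361
outer loop
vertex 0.032 1.755 -0.781
vertex 0.626 0.927 -1.036
vertex 0.079 1.215 -0.187
endloop
endfacet
facet normal 0.029 0.741 0.671
outer loop
vertex 0.032 1.755 -0.781
vertex 0.079 1.215 -0.187
vertex 1.634 1.513 -0.584
endloop
endfacet
facet normal -0.807 -0.467 -0.361
outer loop
vertex 0.079 1.215 -0.187
vertex 0.626 0.927 -1.036
vertex 0.446 0.507 -0.091
endloop
endfacet
facet normal 0.199 0.232 0.952
outer loop
vertex 0.079 1.215 -0.187
vertex 0.446 0.507 -0.091
vertex 1.634 1.513 -0.584
endloop
endfacet
facet normal -0.806 -0.468 -0.362
outer loop
vertex 0.446 0.507 -0.091
vertex 0.626 0.927 -1.036
vertex 0.919 0.045 -0.548
endloop
endfacet
facet normal 0.540 -0.243 0.805
outer loop
vertex 0.446 0.507 -0.091
vertex 0.919 0.045 -0.548
vertex 1.634 1.513 -0.584
endloop
endfacet
facet normal -0.807 -0.468 -0.361
outer loop
vertex 0.919 0.045 -0.548
vertex 0.626 0.927 -1.036
vertex 1.22 0.1 -1.291
endloop
endfacet
facet normal 0.856 -0.409 0.316
outer loop
vertex 0.919 0.045 -0.548
vertex 1.22 0.1 -1.291
vertex 1.634 1.513 -0.584
endloop
endfacet
facet normal -0.806 -0.468 -0.362
outer loop
vertex 1.22 0.1 -1.291
vertex 0.626 0.927 -1.036
vertex 1.173 0.64 -1.884
endloop
endfacet
facet normal 0.959 -0.167 -0.228
outer loop
vertex 1.22 0.1 -1.291
vertex 1.173 0.64 -1.884
vertex 1.634 1.513 -0.584
endloop
endfacet
facet normal 0.636 0.180 -0.750
outer loop
vertex 1.355 3.391 -2.673
vertex 0.706 3.234 -3.261
vertex 0.837 4.058 -2.952
endloop
endfacet
facet normal 0.506 0.636 0.582
outer loop
vertex 1.355 3.391 -2.673
vertex 0.837 4.058 -2.952
vertex 0.624 3.183 -1.81
endloop
endfacet
facet normal 0.506 0.636 0.582
outer loop
vertex 0.624 3.183 -1.81
vertex 0.837 4.058 -2.952
vertex 0.105 3.851 -2.089
endloop
endfacet
facet normal -0.636 -0.181 0.750
outer loop
vertex 0.624 3.183 -1.81
vertex 0.105 3.851 -2.089
vertex -0.026 3.026 -2.399
endloop
endfacet
facet normal 0.636 0.180 -0.751
outer loop
vertex 0.837 4.058 -2.952
vertex 0.706 3.234 -3.261
vertex 0.187 3.901 -3.54
endloop
endfacet
facet normal -0.251 0.968 0.019
outer loop
vertex 0.837 4.058 -2.952
vertex 0.187 3.901 -3.54
vertex 0.105 3.851 -2.089
endloop
endfacet
facet normal -0.251 0.968 0.019
outer loop
vertex 0.105 3.851 -2.089
vertex 0.187 3.901 -3.54
vertex -0.544 3.694 -2.678
endloop
endfacet
facet normal -0.637 -0.181 0.750
outer loop
vertex 0.105 3.851 -2.089
vertex -0.544 3.694 -2.678
vertex -0.026 3.026 -2.399
endloop
endfacet
facet normal 0.636 0.181 -0.750
outer loop
vertex 0.187 3.901 -3.54
vertex 0.706 3.234 -3.261
vertex 0.056 3.077 -3.85
endloop
endfacet
facet normal -0.757 0.332 -0.562
outer loop
vertex 0.187 3.901 -3.54
vertex 0.056 3.077 -3.85
vertex -0.544 3.694 -2.678
endloop
endfacet
facet normal -0.758 0.331 -0.562
outer loop
vertex -0.544 3.694 -2.678
vertex 0.056 3.077 -3.85
vertex -0.675 2.869 -2.987
endloop
endfacet
facet normal -0.636 -0.180 0.750
outer loop
vertex -0.544 3.694 -2.678
vertex -0.675 2.869 -2.987
vertex -0.026 3.026 -2.399
endloop
endfacet
facet normal 0.636 0.181 -0.750
outer loop
vertex 0.056 3.077 -3.85
vertex 0.706 3.234 -3.261
vertex 0.575 2.409 -3.571
endloop
endfacet
facet normal -0.506 -0.636 -0.582
outer loop
vertex 0.056 3.077 -3.85
vertex 0.575 2.409 -3.571
vertex -0.675 2.869 -2.987
endloop
endfacet
facet normal -0.506 -0.637 -0.582
outer loop
vertex -0.675 2.869 -2.987
vertex 0.575 2.409 -3.571
vertex -0.157 2.202 -2.708
endloop
endfacet
facet normal -0.636 -0.180 0.750
outer loop
vertex -0.675 2.869 -2.987
vertex -0.157 2.202 -2.708
vertex -0.026 3.026 -2.399
endloop
endfacet
facet normal 0.637 0.181 -0.750
outer loop
vertex 0.575 2.409 -3.571
vertex 0.706 3.234 -3.261
vertex 1.224 2.566 -2.982
endloop
endfacet
facet normal 0.251 -0.968 -0.019
outer loop
vertex 0.575 2.409 -3.571
vertex 1.224 2.566 -2.982
vertex -0.157 2.202 -2.708
endloop
endfacet
facet normal 0.251 -0.968 -0.019
outer loop
vertex -0.157 2.202 -2.708
vertex 1.224 2.566 -2.982
vertex 0.493 2.359 -2.12
endloop
endfacet
facet normal -0.636 -0.180 0.751
outer loop
vertex -0.157 2.202 -2.708
vertex 0.493 2.359 -2.12
vertex -0.026 3.026 -2.399
endloop
endfacet
facet normal 0.636 0.180 -0.750
outer loop
vertex 1.224 2.566 -2.982
vertex 0.706 3.234 -3.261
vertex 1.355 3.391 -2.673
endloop
endfacet
facet normal 0.757 -0.331 0.563
outer loop
vertex 1.224 2.566 -2.982
vertex 1.355 3.391 -2.673
vertex 0.493 2.359 -2.12
endloop
endfacet
facet normal 0.758 -0.332 0.562
outer loop
vertex 0.493 2.359 -2.12
vertex 1.355 3.391 -2.673
vertex 0.624 3.183 -1.81
endloop
endfacet
facet normal -0.636 -0.181 0.750
outer loop
vertex 0.493 2.359 -2.12
vertex 0.624 3.183 -1.81
vertex -0.026 3.026 -2.399
endloop
endfacet

endsolid


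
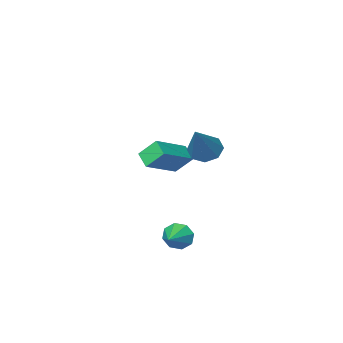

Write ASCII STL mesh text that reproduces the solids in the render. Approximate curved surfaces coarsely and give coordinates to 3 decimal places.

solid 
facet normal -0.745 -0.601 -0.290
outer loop
vertex -1.49 1.707 -3.611
vertex -1.81 1.826 -3.035
vertex -1.804 2.111 -3.642
endloop
endfacet
facet normal 0.575 0.392 -0.718
outer loop
vertex -1.49 1.707 -3.611
vertex -1.804 2.111 -3.642
vertex -0.91 2.554 -2.685
endloop
endfacet
facet normal -0.744 -0.602 -0.290
outer loop
vertex -1.804 2.111 -3.642
vertex -1.81 1.826 -3.035
vertex -2.122 2.348 -3.317
endloop
endfacet
facet normal 0.119 0.854 -0.506
outer loop
vertex -1.804 2.111 -3.642
vertex -2.122 2.348 -3.317
vertex -0.91 2.554 -2.685
endloop
endfacet
facet normal -0.744 -0.602 -0.291
outer loop
vertex -2.122 2.348 -3.317
vertex -1.81 1.826 -3.035
vertex -2.258 2.279 -2.827
endloop
endfacet
facet normal -0.207 0.975 0.080
outer loop
vertex -2.122 2.348 -3.317
vertex -2.258 2.279 -2.827
vertex -0.91 2.554 -2.685
endloop
endfacet
facet normal -0.744 -0.602 -0.290
outer loop
vertex -2.258 2.279 -2.827
vertex -1.81 1.826 -3.035
vertex -2.131 1.945 -2.459
endloop
endfacet
facet normal -0.213 0.686 0.696
outer loop
vertex -2.258 2.279 -2.827
vertex -2.131 1.945 -2.459
vertex -0.91 2.554 -2.685
endloop
endfacet
facet normal -0.745 -0.600 -0.291
outer loop
vertex -2.131 1.945 -2.459
vertex -1.81 1.826 -3.035
vertex -1.817 1.541 -2.429
endloop
endfacet
facet normal 0.105 0.154 0.982
outer loop
vertex -2.131 1.945 -2.459
vertex -1.817 1.541 -2.429
vertex -0.91 2.554 -2.685
endloop
endfacet
facet normal -0.744 -0.601 -0.291
outer loop
vertex -1.817 1.541 -2.429
vertex -1.81 1.826 -3.035
vertex -1.498 1.304 -2.754
endloop
endfacet
facet normal 0.559 -0.305 0.771
outer loop
vertex -1.817 1.541 -2.429
vertex -1.498 1.304 -2.754
vertex -0.91 2.554 -2.685
endloop
endfacet
facet normal -0.745 -0.601 -0.290
outer loop
vertex -1.498 1.304 -2.754
vertex -1.81 1.826 -3.035
vertex -1.363 1.373 -3.244
endloop
endfacet
facet normal 0.886 -0.427 0.184
outer loop
vertex -1.498 1.304 -2.754
vertex -1.363 1.373 -3.244
vertex -0.91 2.554 -2.685
endloop
endfacet
facet normal -0.745 -0.601 -0.290
outer loop
vertex -1.363 1.373 -3.244
vertex -1.81 1.826 -3.035
vertex -1.49 1.707 -3.611
endloop
endfacet
facet normal 0.891 -0.137 -0.433
outer loop
vertex -1.363 1.373 -3.244
vertex -1.49 1.707 -3.611
vertex -0.91 2.554 -2.685
endloop
endfacet
facet normal -0.883 -0.174 -0.437
outer loop
vertex -4.524 -3.317 -1.396
vertex -5.045 -2.756 -0.566
vertex -4.447 -2.586 -1.842
endloop
endfacet
facet normal 0.462 -0.497 -0.735
outer loop
vertex -2.815 -2.264 -1.034
vertex -4.524 -3.317 -1.396
vertex -4.447 -2.586 -1.842
endloop
endfacet
facet normal -0.882 -0.175 -0.437
outer loop
vertex -4.447 -2.586 -1.842
vertex -5.045 -2.756 -0.566
vertex -4.969 -2.025 -1.012
endloop
endfacet
facet normal 0.089 0.850 -0.519
outer loop
vertex -4.969 -2.025 -1.012
vertex -2.815 -2.264 -1.034
vertex -4.447 -2.586 -1.842
endloop
endfacet
facet normal -0.089 -0.850 0.519
outer loop
vertex -4.524 -3.317 -1.396
vertex -3.413 -2.434 0.242
vertex -5.045 -2.756 -0.566
endloop
endfacet
facet normal 0.462 -0.497 -0.735
outer loop
vertex -2.891 -2.995 -0.588
vertex -4.524 -3.317 -1.396
vertex -2.815 -2.264 -1.034
endloop
endfacet
facet normal -0.089 -0.850 0.519
outer loop
vertex -2.891 -2.995 -0.588
vertex -3.413 -2.434 0.242
vertex -4.524 -3.317 -1.396
endloop
endfacet
facet normal -0.462 0.496 0.735
outer loop
vertex -5.045 -2.756 -0.566
vertex -3.413 -2.434 0.242
vertex -4.969 -2.025 -1.012
endloop
endfacet
facet normal 0.089 0.850 -0.519
outer loop
vertex -3.336 -1.703 -0.204
vertex -2.815 -2.264 -1.034
vertex -4.969 -2.025 -1.012
endloop
endfacet
facet normal -0.462 0.497 0.735
outer loop
vertex -4.969 -2.025 -1.012
vertex -3.413 -2.434 0.242
vertex -3.336 -1.703 -0.204
endloop
endfacet
facet normal 0.883 0.174 0.436
outer loop
vertex -3.336 -1.703 -0.204
vertex -2.891 -2.995 -0.588
vertex -2.815 -2.264 -1.034
endloop
endfacet
facet normal 0.882 0.174 0.437
outer loop
vertex -3.413 -2.434 0.242
vertex -2.891 -2.995 -0.588
vertex -3.336 -1.703 -0.204
endloop
endfacet
facet normal -0.519 -0.451 -0.726
outer loop
vertex -2.348 1.968 1.155
vertex -2.948 1.993 1.569
vertex -2.643 2.436 1.075
endloop
endfacet
facet normal 0.800 0.433 -0.416
outer loop
vertex -2.348 1.968 1.155
vertex -2.643 2.436 1.075
vertex -1.872 2.927 3.071
endloop
endfacet
facet normal -0.520 -0.451 -0.726
outer loop
vertex -2.643 2.436 1.075
vertex -2.948 1.993 1.569
vertex -3.117 2.644 1.285
endloop
endfacet
facet normal 0.257 0.911 -0.323
outer loop
vertex -2.643 2.436 1.075
vertex -3.117 2.644 1.285
vertex -1.872 2.927 3.071
endloop
endfacet
facet normal -0.520 -0.451 -0.725
outer loop
vertex -3.117 2.644 1.285
vertex -2.948 1.993 1.569
vertex -3.492 2.471 1.662
endloop
endfacet
facet normal -0.341 0.936 0.090
outer loop
vertex -3.117 2.644 1.285
vertex -3.492 2.471 1.662
vertex -1.872 2.927 3.071
endloop
endfacet
facet normal -0.520 -0.451 -0.725
outer loop
vertex -3.492 2.471 1.662
vertex -2.948 1.993 1.569
vertex -3.548 2.018 1.984
endloop
endfacet
facet normal -0.646 0.494 0.582
outer loop
vertex -3.492 2.471 1.662
vertex -3.548 2.018 1.984
vertex -1.872 2.927 3.071
endloop
endfacet
facet normal -0.520 -0.451 -0.725
outer loop
vertex -3.548 2.018 1.984
vertex -2.948 1.993 1.569
vertex -3.253 1.551 2.063
endloop
endfacet
facet normal -0.477 -0.155 0.865
outer loop
vertex -3.548 2.018 1.984
vertex -3.253 1.551 2.063
vertex -1.872 2.927 3.071
endloop
endfacet
facet normal -0.521 -0.451 -0.725
outer loop
vertex -3.253 1.551 2.063
vertex -2.948 1.993 1.569
vertex -2.78 1.342 1.853
endloop
endfacet
facet normal 0.064 -0.631 0.773
outer loop
vertex -3.253 1.551 2.063
vertex -2.78 1.342 1.853
vertex -1.872 2.927 3.071
endloop
endfacet
facet normal -0.519 -0.451 -0.726
outer loop
vertex -2.78 1.342 1.853
vertex -2.948 1.993 1.569
vertex -2.404 1.515 1.477
endloop
endfacet
facet normal 0.663 -0.657 0.360
outer loop
vertex -2.78 1.342 1.853
vertex -2.404 1.515 1.477
vertex -1.872 2.927 3.071
endloop
endfacet
facet normal -0.519 -0.451 -0.726
outer loop
vertex -2.404 1.515 1.477
vertex -2.948 1.993 1.569
vertex -2.348 1.968 1.155
endloop
endfacet
facet normal 0.968 -0.214 -0.133
outer loop
vertex -2.404 1.515 1.477
vertex -2.348 1.968 1.155
vertex -1.872 2.927 3.071
endloop
endfacet

endsolid


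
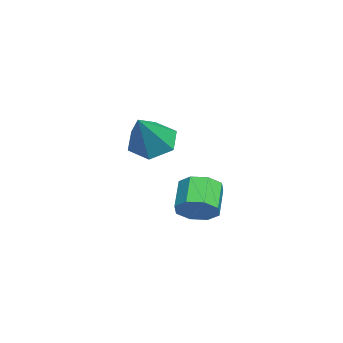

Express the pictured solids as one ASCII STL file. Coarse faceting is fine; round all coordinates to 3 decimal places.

solid 
facet normal -0.653 0.204 -0.730
outer loop
vertex 3.088 -3.764 0.293
vertex 2.465 -3.701 0.868
vertex 2.918 -3.014 0.655
endloop
endfacet
facet normal 0.926 0.313 -0.213
outer loop
vertex 3.088 -3.764 0.293
vertex 2.918 -3.014 0.655
vertex 3.615 -4.059 2.152
endloop
endfacet
facet normal -0.653 0.204 -0.730
outer loop
vertex 2.918 -3.014 0.655
vertex 2.465 -3.701 0.868
vertex 2.295 -2.951 1.23
endloop
endfacet
facet normal 0.429 0.822 0.374
outer loop
vertex 2.918 -3.014 0.655
vertex 2.295 -2.951 1.23
vertex 3.615 -4.059 2.152
endloop
endfacet
facet normal -0.653 0.204 -0.729
outer loop
vertex 2.295 -2.951 1.23
vertex 2.465 -3.701 0.868
vertex 1.843 -3.638 1.443
endloop
endfacet
facet normal -0.245 0.431 0.869
outer loop
vertex 2.295 -2.951 1.23
vertex 1.843 -3.638 1.443
vertex 3.615 -4.059 2.152
endloop
endfacet
facet normal -0.653 0.204 -0.729
outer loop
vertex 1.843 -3.638 1.443
vertex 2.465 -3.701 0.868
vertex 2.013 -4.388 1.081
endloop
endfacet
facet normal -0.422 -0.470 0.775
outer loop
vertex 1.843 -3.638 1.443
vertex 2.013 -4.388 1.081
vertex 3.615 -4.059 2.152
endloop
endfacet
facet normal -0.653 0.203 -0.730
outer loop
vertex 2.013 -4.388 1.081
vertex 2.465 -3.701 0.868
vertex 2.636 -4.451 0.506
endloop
endfacet
facet normal 0.075 -0.979 0.189
outer loop
vertex 2.013 -4.388 1.081
vertex 2.636 -4.451 0.506
vertex 3.615 -4.059 2.152
endloop
endfacet
facet normal -0.653 0.203 -0.730
outer loop
vertex 2.636 -4.451 0.506
vertex 2.465 -3.701 0.868
vertex 3.088 -3.764 0.293
endloop
endfacet
facet normal 0.749 -0.588 -0.306
outer loop
vertex 2.636 -4.451 0.506
vertex 3.088 -3.764 0.293
vertex 3.615 -4.059 2.152
endloop
endfacet
facet normal 0.796 -0.071 -0.601
outer loop
vertex 1.809 -2.674 -2.027
vertex 1.415 -2.344 -2.587
vertex 1.862 -2.094 -2.025
endloop
endfacet
facet normal 0.599 -0.057 0.799
outer loop
vertex 1.809 -2.674 -2.027
vertex 1.862 -2.094 -2.025
vertex 0.838 -2.586 -1.293
endloop
endfacet
facet normal 0.599 -0.057 0.799
outer loop
vertex 0.838 -2.586 -1.293
vertex 1.862 -2.094 -2.025
vertex 0.892 -2.006 -1.292
endloop
endfacet
facet normal -0.796 0.073 0.601
outer loop
vertex 0.838 -2.586 -1.293
vertex 0.892 -2.006 -1.292
vertex 0.445 -2.256 -1.853
endloop
endfacet
facet normal 0.796 -0.073 -0.601
outer loop
vertex 1.862 -2.094 -2.025
vertex 1.415 -2.344 -2.587
vertex 1.654 -1.661 -2.353
endloop
endfacet
facet normal 0.488 0.664 0.567
outer loop
vertex 1.862 -2.094 -2.025
vertex 1.654 -1.661 -2.353
vertex 0.892 -2.006 -1.292
endloop
endfacet
facet normal 0.488 0.664 0.567
outer loop
vertex 0.892 -2.006 -1.292
vertex 1.654 -1.661 -2.353
vertex 0.683 -1.573 -1.619
endloop
endfacet
facet normal -0.795 0.071 0.602
outer loop
vertex 0.892 -2.006 -1.292
vertex 0.683 -1.573 -1.619
vertex 0.445 -2.256 -1.853
endloop
endfacet
facet normal 0.796 -0.073 -0.601
outer loop
vertex 1.654 -1.661 -2.353
vertex 1.415 -2.344 -2.587
vertex 1.306 -1.628 -2.818
endloop
endfacet
facet normal 0.092 0.996 0.002
outer loop
vertex 1.654 -1.661 -2.353
vertex 1.306 -1.628 -2.818
vertex 0.683 -1.573 -1.619
endloop
endfacet
facet normal 0.092 0.996 0.002
outer loop
vertex 0.683 -1.573 -1.619
vertex 1.306 -1.628 -2.818
vertex 0.335 -1.54 -2.084
endloop
endfacet
facet normal -0.796 0.072 0.601
outer loop
vertex 0.683 -1.573 -1.619
vertex 0.335 -1.54 -2.084
vertex 0.445 -2.256 -1.853
endloop
endfacet
facet normal 0.796 -0.073 -0.601
outer loop
vertex 1.306 -1.628 -2.818
vertex 1.415 -2.344 -2.587
vertex 1.022 -2.014 -3.147
endloop
endfacet
facet normal -0.359 0.744 -0.564
outer loop
vertex 1.306 -1.628 -2.818
vertex 1.022 -2.014 -3.147
vertex 0.335 -1.54 -2.084
endloop
endfacet
facet normal -0.359 0.744 -0.564
outer loop
vertex 0.335 -1.54 -2.084
vertex 1.022 -2.014 -3.147
vertex 0.051 -1.926 -2.413
endloop
endfacet
facet normal -0.795 0.072 0.602
outer loop
vertex 0.335 -1.54 -2.084
vertex 0.051 -1.926 -2.413
vertex 0.445 -2.256 -1.853
endloop
endfacet
facet normal 0.796 -0.073 -0.601
outer loop
vertex 1.022 -2.014 -3.147
vertex 1.415 -2.344 -2.587
vertex 0.968 -2.594 -3.148
endloop
endfacet
facet normal -0.599 0.057 -0.799
outer loop
vertex 1.022 -2.014 -3.147
vertex 0.968 -2.594 -3.148
vertex 0.051 -1.926 -2.413
endloop
endfacet
facet normal -0.599 0.057 -0.799
outer loop
vertex 0.051 -1.926 -2.413
vertex 0.968 -2.594 -3.148
vertex -0.002 -2.506 -2.415
endloop
endfacet
facet normal -0.796 0.071 0.601
outer loop
vertex 0.051 -1.926 -2.413
vertex -0.002 -2.506 -2.415
vertex 0.445 -2.256 -1.853
endloop
endfacet
facet normal 0.795 -0.071 -0.602
outer loop
vertex 0.968 -2.594 -3.148
vertex 1.415 -2.344 -2.587
vertex 1.177 -3.027 -2.821
endloop
endfacet
facet normal -0.488 -0.664 -0.567
outer loop
vertex 0.968 -2.594 -3.148
vertex 1.177 -3.027 -2.821
vertex -0.002 -2.506 -2.415
endloop
endfacet
facet normal -0.488 -0.664 -0.567
outer loop
vertex -0.002 -2.506 -2.415
vertex 1.177 -3.027 -2.821
vertex 0.206 -2.939 -2.087
endloop
endfacet
facet normal -0.796 0.073 0.601
outer loop
vertex -0.002 -2.506 -2.415
vertex 0.206 -2.939 -2.087
vertex 0.445 -2.256 -1.853
endloop
endfacet
facet normal 0.796 -0.072 -0.601
outer loop
vertex 1.177 -3.027 -2.821
vertex 1.415 -2.344 -2.587
vertex 1.525 -3.06 -2.356
endloop
endfacet
facet normal -0.092 -0.996 -0.002
outer loop
vertex 1.177 -3.027 -2.821
vertex 1.525 -3.06 -2.356
vertex 0.206 -2.939 -2.087
endloop
endfacet
facet normal -0.092 -0.996 -0.002
outer loop
vertex 0.206 -2.939 -2.087
vertex 1.525 -3.06 -2.356
vertex 0.554 -2.972 -1.622
endloop
endfacet
facet normal -0.796 0.073 0.601
outer loop
vertex 0.206 -2.939 -2.087
vertex 0.554 -2.972 -1.622
vertex 0.445 -2.256 -1.853
endloop
endfacet
facet normal 0.795 -0.072 -0.602
outer loop
vertex 1.525 -3.06 -2.356
vertex 1.415 -2.344 -2.587
vertex 1.809 -2.674 -2.027
endloop
endfacet
facet normal 0.359 -0.744 0.564
outer loop
vertex 1.525 -3.06 -2.356
vertex 1.809 -2.674 -2.027
vertex 0.554 -2.972 -1.622
endloop
endfacet
facet normal 0.359 -0.744 0.564
outer loop
vertex 0.554 -2.972 -1.622
vertex 1.809 -2.674 -2.027
vertex 0.838 -2.586 -1.293
endloop
endfacet
facet normal -0.796 0.073 0.601
outer loop
vertex 0.554 -2.972 -1.622
vertex 0.838 -2.586 -1.293
vertex 0.445 -2.256 -1.853
endloop
endfacet

endsolid
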